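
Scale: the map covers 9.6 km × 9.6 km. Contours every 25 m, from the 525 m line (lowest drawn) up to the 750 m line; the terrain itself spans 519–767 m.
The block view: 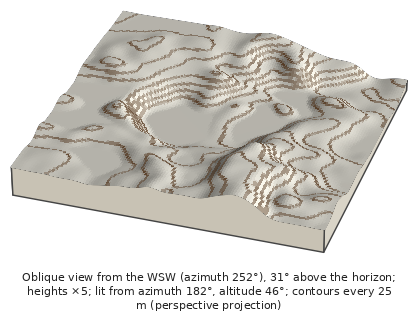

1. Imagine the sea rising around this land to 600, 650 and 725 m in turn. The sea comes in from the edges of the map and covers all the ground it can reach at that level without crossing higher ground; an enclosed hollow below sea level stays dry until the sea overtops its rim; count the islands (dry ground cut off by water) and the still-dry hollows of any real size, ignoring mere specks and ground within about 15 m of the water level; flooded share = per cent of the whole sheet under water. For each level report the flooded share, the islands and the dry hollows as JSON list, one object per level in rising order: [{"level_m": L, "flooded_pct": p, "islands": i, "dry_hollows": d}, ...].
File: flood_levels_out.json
[{"level_m": 600, "flooded_pct": 29, "islands": 0, "dry_hollows": 0}, {"level_m": 650, "flooded_pct": 42, "islands": 0, "dry_hollows": 0}, {"level_m": 725, "flooded_pct": 88, "islands": 0, "dry_hollows": 0}]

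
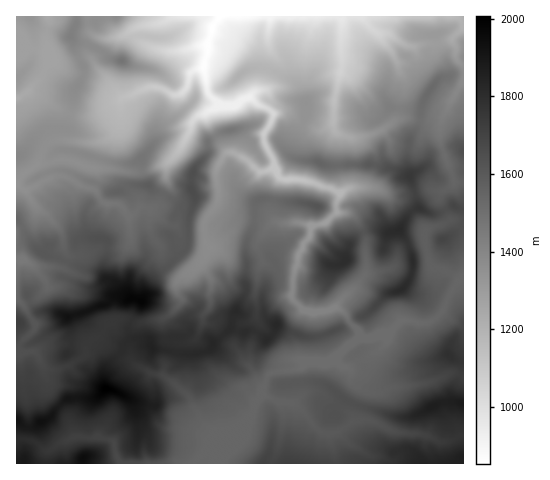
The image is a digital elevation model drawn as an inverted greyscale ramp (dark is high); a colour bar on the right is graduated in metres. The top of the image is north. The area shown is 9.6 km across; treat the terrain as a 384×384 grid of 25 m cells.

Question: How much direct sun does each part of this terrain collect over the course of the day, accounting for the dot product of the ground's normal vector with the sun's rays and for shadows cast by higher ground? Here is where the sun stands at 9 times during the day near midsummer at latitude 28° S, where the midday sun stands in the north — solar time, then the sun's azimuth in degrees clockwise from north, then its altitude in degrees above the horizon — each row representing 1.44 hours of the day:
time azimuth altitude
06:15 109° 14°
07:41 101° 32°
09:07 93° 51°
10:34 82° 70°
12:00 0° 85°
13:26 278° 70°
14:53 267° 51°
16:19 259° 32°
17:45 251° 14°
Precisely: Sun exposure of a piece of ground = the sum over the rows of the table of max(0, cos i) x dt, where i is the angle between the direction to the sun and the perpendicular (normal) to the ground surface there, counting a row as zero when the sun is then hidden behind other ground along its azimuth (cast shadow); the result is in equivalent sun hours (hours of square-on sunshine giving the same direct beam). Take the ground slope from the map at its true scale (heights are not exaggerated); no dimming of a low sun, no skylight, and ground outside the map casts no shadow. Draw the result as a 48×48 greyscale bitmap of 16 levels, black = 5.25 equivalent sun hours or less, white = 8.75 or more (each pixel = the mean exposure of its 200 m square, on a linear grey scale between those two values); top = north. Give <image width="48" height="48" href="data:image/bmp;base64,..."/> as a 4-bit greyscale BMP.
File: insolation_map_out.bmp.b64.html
<image width="48" height="48" href="data:image/bmp;base64,Qk32BAAAAAAAAHYAAAAoAAAAMAAAADAAAAABAAQAAAAAAIAEAAATCwAAEwsAABAAAAAAAAAAAAAAABEREQAiIiIAMzMzAERERABVVVUAZmZmAHd3dwCIiIgAmZmZAKqqqgC7u7sAzMzMAN3d3QDu7u4A////AN3Mu77cvMzM3v7u7cve3d3d3u3d7u7d3szcu3WKq+zszu7u7ty+3d3d3N7t3tzLvN3u3bmbvO7szd7u7t3N3d3d3e3cmIq97e7t7v/u7u7bzd7u7u3d3e3u7d27zd7u/9vdzv7v7u/Mzd7//+7d3e7v/u7tzd7v/3h5ze7e7e7rvd////7d3u7u7v7cqb7v/7y5re7szO7bvd7/7+7d7u7u7tupqpq97u7MmLzezLvLzM7u/u7u//7u673N3LmJuu7d3My7mru6zO/u7v7t7v/tvO7u7ty6rO7u3Ly7zMzM3v/u7t7suqurze7u7u7u3t3e7du8zd7t7u7u7t7e7u3d7u7u3e7v7tzd3u3c3v7t7u7u7u7M7u7u7u7u3czd7e7t3e7u7u7t7d3u3u7Izu7u7t3u3dy73tvf3u/u7e7d7u3d7u7dvt3e7e7u3ty6veu8ze/+7tyqveys3t3eynZour3u7cu7msm7zdze7u3Mq9y+3u3bd2d3Z53e7u7szHmphoq6urqbp52avczIaZqpi5vM7u7u3byVRVZ87t7Jl4t5mcvKl2uprMqsmt7u7c27rN3L3bqWRVeJusvMtZ7arN2qrM3u7sy93bid27h3iIaKurq8w4vumc26irzd7szNy9yXZoirmsqYmby91GnOyJ3cubrN79zN3dypZVvMyZuomc3e01m97IvMyrm87uve7u7t26zd7pq7yrzu1CaK3Jidu6ms/t3e3e/+3d3e7sms283e6hN5rJme3Zqd7sy7vN7czd3e7si73L7t3FFDl5q97Zur3ty7zN3c3d7d3sis3b7tyFUBWJzLvKzNzszN3c3c3e7t3te83d7v7KdBJKvKirq97rve7c3Mzu7u3umMzd7//t2zCrt1icua3b3e7dus3v//3e2KvcvLmGMBAVVGrMrLm97d3czLzv7pfNuJvLZSAAACVnm7rNze3O3u3ey6mHdzSd14vcYkMzQ2qaqYrd3u3v7N3LzczO5iI4t4rJZYV3ed26rMy7zczv7u7u/tus6EUheYd3aQbMy5mHm7ipm7zu7u7tuYiIvWVkSYmY0AvLl2ZmWavMu7zd7u7czLq6nMZFa8zOsG3dupibuJzd27vN3u/+3czMrMpTMZzecCzdzKvdy6q83cy93e7tzN3dvN1lEAAFogjO7bve7tyr7u3e3d3u3e7dy8u0RiAAAAXO7ard7u/t7u3t7u7u3e7d3LhaZrqnRpze7ZnMze3c7u3d3u7u3e7tunVEhEmZuJq7zaipvN3Mvu7O7u3e3N/+26p0Uny5m7zcuqiKu93MrO7O7u3N7d3Mu9yVR4e93u7d3bm8q9zNyM697u7t3Lqsypm6irlr7t3d3dvdzNrNy5qe7u7e3tqGVnmrmr2ovM7d3dvd3Knd3cqu7u3O/ZZHrMzLq63LvM3d3dvd2oqbztq+7uzeypqc3M3czL3cy73dzdzN2rrN7+uu/tu+3tu7qZrMzb3cu5u8zNzNzdy8u8zO7c293u2b3tuIzcu6mJeJqpzLy6qFVnew=="/>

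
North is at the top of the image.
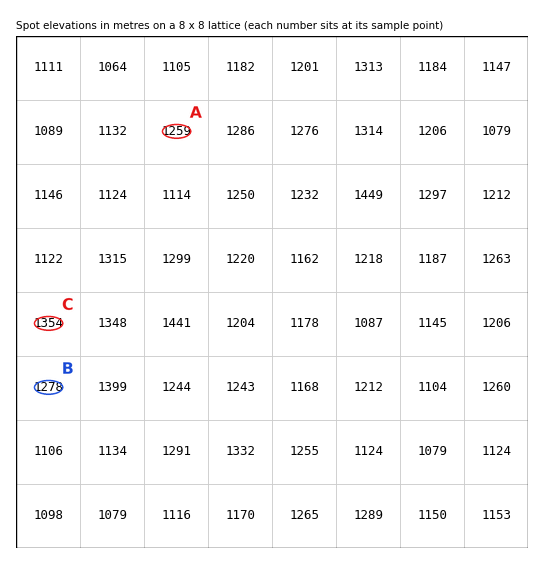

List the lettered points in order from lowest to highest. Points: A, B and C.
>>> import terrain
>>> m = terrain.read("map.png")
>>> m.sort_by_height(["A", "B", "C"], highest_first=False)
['A', 'B', 'C']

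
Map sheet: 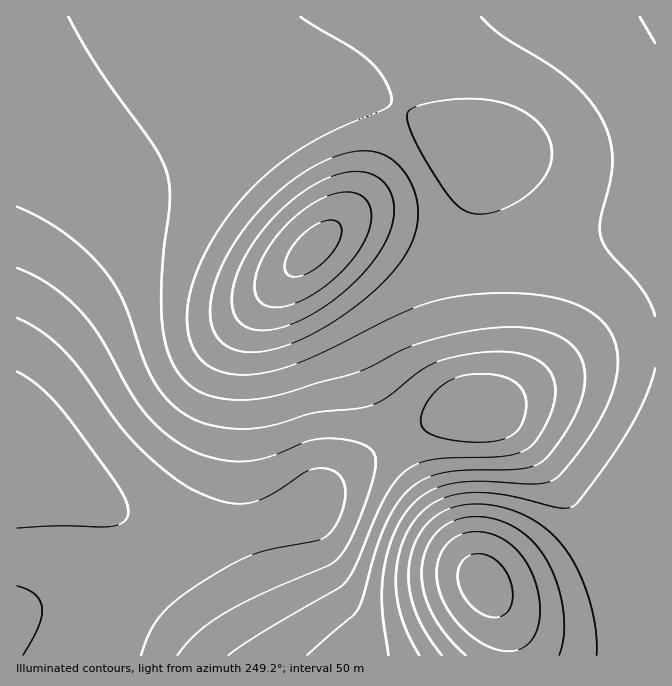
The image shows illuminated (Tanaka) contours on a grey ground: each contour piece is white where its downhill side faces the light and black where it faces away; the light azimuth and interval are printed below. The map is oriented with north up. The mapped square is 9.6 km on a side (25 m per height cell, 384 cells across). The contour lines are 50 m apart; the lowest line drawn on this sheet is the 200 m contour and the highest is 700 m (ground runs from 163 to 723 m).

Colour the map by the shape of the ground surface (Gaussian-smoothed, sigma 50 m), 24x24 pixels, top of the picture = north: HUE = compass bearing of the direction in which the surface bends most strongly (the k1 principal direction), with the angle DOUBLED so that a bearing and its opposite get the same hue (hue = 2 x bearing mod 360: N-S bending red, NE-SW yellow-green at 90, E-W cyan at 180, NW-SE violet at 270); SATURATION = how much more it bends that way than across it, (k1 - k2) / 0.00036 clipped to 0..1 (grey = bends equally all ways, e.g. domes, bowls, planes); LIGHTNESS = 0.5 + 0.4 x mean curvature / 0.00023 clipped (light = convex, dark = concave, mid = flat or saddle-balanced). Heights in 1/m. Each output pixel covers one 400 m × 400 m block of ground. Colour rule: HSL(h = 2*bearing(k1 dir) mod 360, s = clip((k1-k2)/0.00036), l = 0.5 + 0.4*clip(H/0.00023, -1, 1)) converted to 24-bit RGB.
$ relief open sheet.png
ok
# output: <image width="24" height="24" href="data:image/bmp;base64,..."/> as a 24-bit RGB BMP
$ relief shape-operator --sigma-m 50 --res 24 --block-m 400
<image width="24" height="24" href="data:image/bmp;base64,Qk32BgAAAAAAADYAAAAoAAAAGAAAABgAAAABABgAAAAAAMAGAAATCwAAEwsAAAAAAAAAAAAAs2fCXUy1OmymL5qjNKiLVKt6eJ18iZKLi4GXinifjXWkknWmmHKmow2Upgd9vTduwKZ8ttyWnuiYgt2gWsXAMVSkMyyKfn6CvnG/j2W4UF6yRoisQKmiSqWEY513d5F9fIqOd3mXfHSjiHOspCvCpgCq1xjFwX+jytSzyOzBs+y6jda4Uom8LiSaSC+LfIWKsHasoXOxdWirW3amWpCcUpOAWo5kZ49fZY5kaI99aYuYZGOleACnpwDWw1nbz7zS4Ozf2fLaxejPkLzFTj62SBWOYUSMb5mFmnmRoHidj3OdcmqVam2EanxlZn9VcI5LZJVFS5RFSZNfMTWBQwWFbR3SoYzU3OLo3+zi3u3gzNvam3zCfSC3ZAqLk2V6gqZdiXZ0knF1kmt5iWJ2gFpmhmBShH1LhpU/dJ41UZotL48pFiI+Fx5cNmeujcnS1u3k3u3h5uni17LU1ELepwC9lhWknniBsINqg3Zni2xgjVhWiEtShEVKjldGmH1HnqBEk6s5b6UsPYIjDx4kEktHFqtzQO2Gle6mxubB1cC73m+69QDSrgCkvEmqpniSsHaNfmxehl5VikpMiUNNikVKlWFNqItSpaBWsrJOoLBCXHk4GTU1DF81AKYvAOkiIP8det5PuI1h0RxzuACD1AOhunKXrnaSpniReWBcgVRYiE1djUtjklNhnW9erJlkoqBnqZ9orZpjh2FRNVhjG4tEALYYAL4BGbkAQaAHbWIiZRAjgQNDuFJpuW19s3KFqHaHdl9lfVprhVd3kFiCm2GBo3FusZlupaFqo6FrpJFxml+OUGOMR6lsF9UZHMgAJo0AJkkEKSkKKBILcmgrnJBOq3ternJqqnJ0dWNzeWJ6eWGDgGKQnGqerHaKvIh2sZVqpahglZ9mk5BrWnqbdqWQebdldbk3XYAfMDUPJSMOHD4RLHgdWYwyjJtJpZRapYRqbmZ3a2Z8ZGWEY2SPeWmdsHeryH6RyXVyu5likatTZpdZTJaBbZ6Dop9+q3RajD84WywuMmNGIno9H34sK4gnUZM4eZtMmZ5dZ2h8aHCAZXiHXnyRXXSdf2ysyn+74n6s3nt9wqllZqhJP5hXR5Nhjolor1J4vkmtfF6yVXOkRpeWOJJuNJFTOZRDUJhGb5lWaG+CaXmGZoWMXY+VUY+eUXysi26+5n7b96HI7Jidv7dyP6VQNJpvTZaaaWWtkm7Ak27Fe2i/X2y0VIuqTqGaS5t6T5lmWJdbanWHa4GLaY6QYJeST6CbP5+pQXq3lGPR9qbm/8zj8bfDobWBNKd7J56KQZGjYGqvhm68jHDCfm2/aWu2ZH+sYJSkYJyUY5d+bHmMbYWPbZOTZ5mPVqGPPaeXK5OhNnm1rX/U/M/t/8zk8sfcfJ64Ka+tI5+lP4mpX2yvf262iHG6gnC4dW+wb3enb4WdcJCVbnyRb4iScZWVb5mPY5+LTKCJLpOLH5qVPKO0yZrR/M/n/8zn8L/qYn/KIJO9JYyyQ3qyYmavgm6xjHGxinKsg3Ske3abeH2Tcn+Tc4mUdJWWdJiQcJqJYo+CQo98IpByGZlzRLKJ0KSr+9Dg/c7r2qPrR2PZHXTLLm66TVyxfGSplWynm3Cjl3Scj3iVh3uOdoCVdoqVeJSWeZWPeYmDcYZ9XIt3Oo9pHI9WFppKPLlA1baO9r7I87LarXTYMkPEMEyfSUeMhVmMlV57mGRzlGt0j3N4inl7eYGVeoiTfIuNfoSBfYJ9eYN6b4Z0WIppNo1TG4w3FZgZb74m4LZO7Xhd10FVhDlZTjA/SjsyZ1Q6gmtFj3lTkIBgjYJrioNzf3+Ef4CBgIB/gIF+gYJ9gIJ7fYN3cYVtWIdZOog+LIcjSpAZqbIX3ngJ2SwElRgWWSwnT04xU2k4ZoNEd49TgJBgg45qg4pxgH9/gH9/gX9/gYB+goB9g4B8g4F6hIN3fINvbINgWoJKWoM4fowyp3YwxDkuxDhqpFCbXV6NWJCQW5R6YpRvapFsco5weIp0gH9/gX9/gX9/gX5+gn59g359hHx7hHt6hHp4gnx1e39vcH5kcoBdh4JgmWdmqWyUom+vfG2qaXqkao+dbpaUcpGHdo2AeIl+gX+AgX+AgX9/gX5/gn5/g31/hH1/hXx/hnuAhnqChHqDfHqAdn99dYB3gYN6jH2Ik3uYiHicd3WbdH+XdYiSd4yOeYqIe4iEgX+AgX+AgX+AgX6Agn6Agn6Bg32BhH2DhXyEhnyHhXuIgXuHenuGeYCFeoSEfoOEhICHhX6MgHuOenyOeoGMeoWKe4aIfIaG"/>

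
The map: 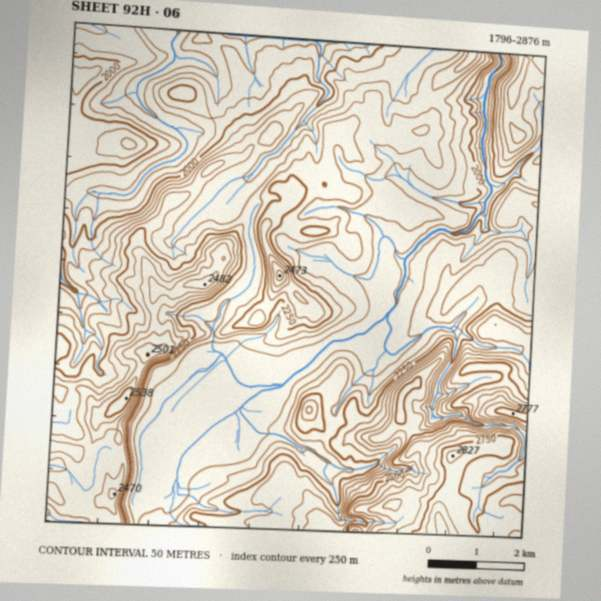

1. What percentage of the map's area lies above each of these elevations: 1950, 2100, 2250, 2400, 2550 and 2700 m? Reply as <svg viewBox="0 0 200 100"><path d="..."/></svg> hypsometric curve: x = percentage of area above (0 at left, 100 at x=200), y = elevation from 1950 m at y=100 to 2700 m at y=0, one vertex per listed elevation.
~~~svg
<svg viewBox="0 0 200 100"><path d="M181 100l-54-20-69-20-31-20-13-20-5-20"/></svg>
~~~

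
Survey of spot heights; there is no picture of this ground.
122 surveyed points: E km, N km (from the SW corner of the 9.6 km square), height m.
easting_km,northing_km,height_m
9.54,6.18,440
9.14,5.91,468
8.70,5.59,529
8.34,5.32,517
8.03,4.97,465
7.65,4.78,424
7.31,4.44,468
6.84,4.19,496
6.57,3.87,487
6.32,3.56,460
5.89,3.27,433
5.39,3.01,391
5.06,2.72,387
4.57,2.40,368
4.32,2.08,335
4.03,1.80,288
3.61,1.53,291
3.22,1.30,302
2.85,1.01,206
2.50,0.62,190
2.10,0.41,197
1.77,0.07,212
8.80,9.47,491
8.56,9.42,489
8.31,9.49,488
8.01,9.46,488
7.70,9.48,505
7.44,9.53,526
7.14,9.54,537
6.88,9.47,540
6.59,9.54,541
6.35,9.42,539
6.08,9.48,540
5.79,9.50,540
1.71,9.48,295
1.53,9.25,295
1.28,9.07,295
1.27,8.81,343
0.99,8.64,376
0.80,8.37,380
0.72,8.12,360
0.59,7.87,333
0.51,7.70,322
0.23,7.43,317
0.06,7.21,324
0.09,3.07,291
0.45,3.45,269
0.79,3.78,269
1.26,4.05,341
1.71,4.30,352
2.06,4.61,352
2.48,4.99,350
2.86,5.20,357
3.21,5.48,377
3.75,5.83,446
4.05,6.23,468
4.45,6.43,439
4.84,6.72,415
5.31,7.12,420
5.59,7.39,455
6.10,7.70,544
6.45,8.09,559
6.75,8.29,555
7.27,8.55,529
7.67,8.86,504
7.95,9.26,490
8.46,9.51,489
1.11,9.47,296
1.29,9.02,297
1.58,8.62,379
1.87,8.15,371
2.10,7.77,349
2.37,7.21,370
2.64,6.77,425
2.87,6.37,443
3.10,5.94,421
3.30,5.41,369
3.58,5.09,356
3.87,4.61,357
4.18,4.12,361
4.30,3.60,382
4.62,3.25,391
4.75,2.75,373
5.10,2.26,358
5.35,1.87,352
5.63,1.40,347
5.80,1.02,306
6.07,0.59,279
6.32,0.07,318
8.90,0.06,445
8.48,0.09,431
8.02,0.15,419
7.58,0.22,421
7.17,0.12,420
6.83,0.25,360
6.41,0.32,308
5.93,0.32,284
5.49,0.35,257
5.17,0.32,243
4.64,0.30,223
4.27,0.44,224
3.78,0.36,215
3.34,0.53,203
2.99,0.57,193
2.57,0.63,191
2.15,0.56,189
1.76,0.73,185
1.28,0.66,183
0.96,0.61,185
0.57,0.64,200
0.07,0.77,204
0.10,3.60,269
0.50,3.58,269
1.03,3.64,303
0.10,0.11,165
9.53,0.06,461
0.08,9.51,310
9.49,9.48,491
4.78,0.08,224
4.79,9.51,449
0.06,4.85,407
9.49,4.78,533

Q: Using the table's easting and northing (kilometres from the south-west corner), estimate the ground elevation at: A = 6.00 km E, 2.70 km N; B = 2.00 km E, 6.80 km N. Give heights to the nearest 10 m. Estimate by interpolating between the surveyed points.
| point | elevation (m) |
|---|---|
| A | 430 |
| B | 380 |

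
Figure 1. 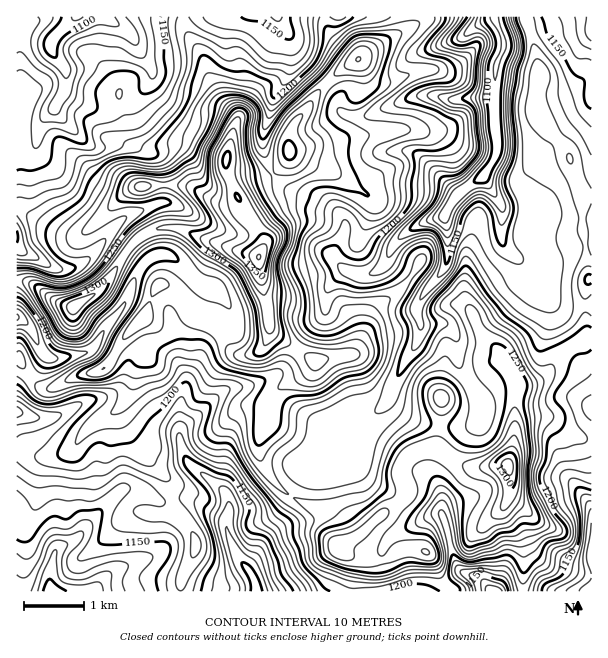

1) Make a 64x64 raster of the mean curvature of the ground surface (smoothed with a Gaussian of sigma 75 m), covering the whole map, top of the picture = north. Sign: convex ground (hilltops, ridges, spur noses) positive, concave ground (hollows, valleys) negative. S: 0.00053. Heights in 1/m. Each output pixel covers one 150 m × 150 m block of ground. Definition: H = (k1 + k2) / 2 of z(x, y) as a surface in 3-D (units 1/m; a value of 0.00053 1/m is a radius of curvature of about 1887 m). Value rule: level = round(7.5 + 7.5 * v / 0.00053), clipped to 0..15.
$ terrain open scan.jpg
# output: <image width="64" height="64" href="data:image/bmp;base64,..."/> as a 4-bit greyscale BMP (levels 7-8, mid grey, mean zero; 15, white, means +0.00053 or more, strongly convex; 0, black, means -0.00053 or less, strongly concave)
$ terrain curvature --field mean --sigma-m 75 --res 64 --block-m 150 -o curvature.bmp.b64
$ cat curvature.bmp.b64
<image width="64" height="64" href="data:image/bmp;base64,Qk12CAAAAAAAAHYAAAAoAAAAQAAAAEAAAAABAAQAAAAAAAAIAAATCwAAEwsAABAAAAAAAAAAAAAAABEREQAiIiIAMzMzAERERABVVVUAZmZmAHd3dwCIiIgAmZmZAKqqqgC7u7sAzMzMAN3d3QDu7u4A////AJpzRUQ0iYiIi7l3isk0d2VohVQyIiRWe//TAEzXITNFmnNqqWRomYiKuWZ5lSWZdmdkVnmYVERpdCAmS+dYmZmaglvKhkVnh3m7h4hSNpiImWebzd2mZ7oAEmdJ2ZuZl5qjO8uYZVVWVqy5liNGd3iszeypm7q//AS4d0i6qFZymqQWmqmIdlVEjNuTF2R4d3ruuHZoq8/3C/mHR4mDSICalSNGqpmHdkRs7GAqg2mXae2ph2aKvdIN/LdYiGWuoKqXaFN6mYiIZozaMGymaIiay6u5ZmZ6oAv9x4l4m/+gqZeKhFiZmZmJvKcQjbqGVndlV7uXdUZwK7u6p2zt3aCJl3mGVomZmYm5djFYeIdnh3ZVi9uIZCBamK3Hj9dpkXiXeId1aJmHeIdpgTZFiau6mYdoy5qXIGmGjOqslEhyeIdneJdVd3Z3d6txR0asypiIiGV4irpSaHVH3adVZzN4h2d3iWRVVomapyFXetyXZmZ3ZVeaqWSJdTTPsyZ1N3iHd4h5hUVoq6hCM1ed2WZmZmZVarmHZomHRd+iBFRpiJiImHmWaJqpYhSFWM2WZnd3dmVryGZniaqb/5IkVYmZmZqpeJd6qachWZVa23Vnd3d3ZWrKdniaqr7/pmVoiJmImrhnl4mZtxWqhFvaZWZ3d3d2aLy6qph2ad+4ZHiJmIeJuWaIiIqkGLqVWtqHd3d3h3Znmqu6hlQ1rbc0eJqpiIirhniHiYIou6dZu6mXd3eHd3d3d4hlVTSutTV4mZdmZ5u5iId4czV6uWerqodmd4d3d3ZWd2ZmVK62V5iHQyIjaKuph3iFVUarh4qpdVZnd3ZnZmaJdmZVnaZ5qHYUZkIjaJqXeJZoZHqomqhURVZnd2VmeLynZmWMlVeHZUndpiASWJhnhkiVR5iKqGZ3ZVZ4ZFeK78dWZoumVVZma+/8dDM1iXeGNplTRFiZmaqGRWdjR5vdplZ2isp2ZneKmt/+23V5iKg0iYQzNGeKzKdVeGQ2q6l1Z3eL2omHiLt1au//1nmbt0R5mHdlM1i8qHipdSSamGV5iJylaYd4+0EBNo74aauVV2ebzMpjWLy7vNyXMmiJZYqYrHNZl3j5ESAABetXiXV4ZZzM/5Z6zMzN3KhSNpp1iYnLY2moefYEiHUAr4Vnh3hliWWduJqYiJq6mIUlq3R5q8plaJqq8wa97DBf6FeIiHiXQ2zrl1RWirqHqSOaZIqqqYdmeaxwBr/8UAf+qHeImpdDbvlkM0Voq5eZImZGq5eId2VWmwBIv/tiAI/oZnmqhkNv9kVTNXeJh3UVhljMl2ZWZlWKBIvv/ZcwGthWiph2Q3/maXQ4mZmIcwftq9yXVVZmZok3z////oEGuWeZdmU0nriahEmpmqu3Aa7LynZVZ3dmmmz/qJ3/5AS7mZdVVDbOqZl1SJd4m91QKcy4VFZ3d2esz/kgJa/5Aq26dVVDN9+4ZndmZDNXrbICv8dVZ4h3Zq/NcAAAOv8xaqhVZTI3/5M1eYUzMyR76xBetleId4dmnlMANTAE75E2dURlR4r/gBV3VFeXMnrvsA22aHZnh3Z6ACaqlhB/9RIzNHi+7f+0NVQ0i7pRbO/gHrd2VXiHdnkXmqqpYSv+YiJIzuyXn/x0M0WLumAp3+AtqIRImId3ijq6mruUBN/7mb3bhkR8/6VGhlmpgwB90Bupg1qYd3iaWqmZq7gxS///6mRFeKu7qImnRpmoMANgG7qTS6h3eJqqmIiJq4MSWrpiE3mrymV3iYU1isymIAAt7LQqqHdnmbmIh3eKtzECQgBJuqzIVWZnUzabzMuoQAn/wgiod2eap3iHZnirl0EBN7ya3ZVGZ3dUeau7qr20Ar+AOqh3Z6qXeHVndovv+oi9t1rrZFVmZmeamZmYircAODKsmHdoqod3ZWiGeu//3NxjfLdVZmZniqmImHd4dVIAB+yXd2ioh3dlaZirzJh4ujbep3VomIiqmHiqmYY1uzAG3Zd3eZaHdmZ6mLumISWHKP+5dFrKh4iHd4q7c0jeowB8qHaLpoZneKlUVUMiNENL/9gxbNuXd3dlRWZEia37IDu4dpyWpleahDVVVoiHQ1nv5xB92qmHiHZVRFmpm+0wG8l3moa3WLlDi6mIiKp0Na/4EG7IeYiZmaqqq6qryRAryYiIh7dYlTeqh2ZmiZYif/ogPdlVd4iJqru6qrzHAEzJmYd3uFVViodmZmZnmFJd/5AK/pVVVVV4mqqrzugAXcmZh3epYyeodnd2d2Z5llv/1Abf+UNXYzRomqh86QBeyph3dqqVJXd4iYZ3ZWeKm9yEAoz8U3u3QyJEMAFlAG3Kl3h1qqpSaZmZhlZnh2iYdmYgSe+UWKupYxACRXUAbLqXd4apnJNqmZqoVFaJh4dVipQVruhVeJq6h4ve6RBau6mHiambgliImapkVWmphmeImDNZ3qipdovd3c3XAErMyoZ6qYdCWIiImFV2WLp2eYVnQzSd7tyFRqzuzNcAOs3JdmqpYze7mHh1V4ZpunaadVZUNGnf7KdUVnms+iAEvbd2aahSStuoiXRXd4u5d6lmZ1RFZp79uXZTESXfogG+lmd4qWM3qpmIVGd4q5hniGeHVEeFfNy7qZhRAF/CA911aHaql0RXmGRGeIm5dmZ3iXVVarZodnm7u7lhBlAI+2eIhpq7lkR3VXiIiqdVZmaJdoiLtSMyNGis/ttzAF/7eIiY"/>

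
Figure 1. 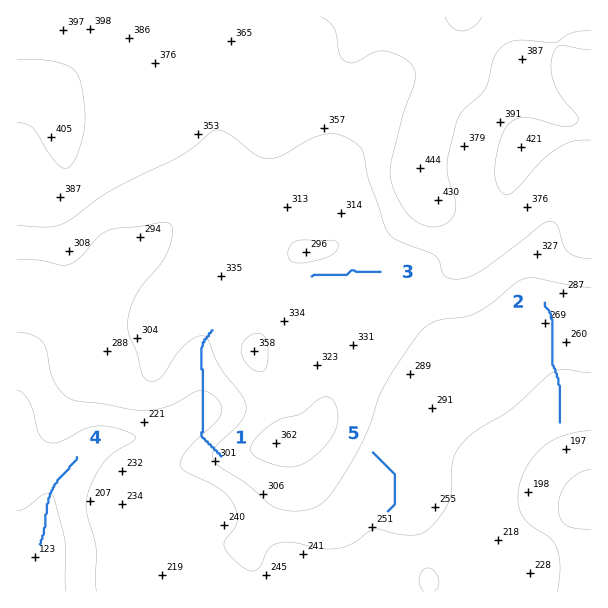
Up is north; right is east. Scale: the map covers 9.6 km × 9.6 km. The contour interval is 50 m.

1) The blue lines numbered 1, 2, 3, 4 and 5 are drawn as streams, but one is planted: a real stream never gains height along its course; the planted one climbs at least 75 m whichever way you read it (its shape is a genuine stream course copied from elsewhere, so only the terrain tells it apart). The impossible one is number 1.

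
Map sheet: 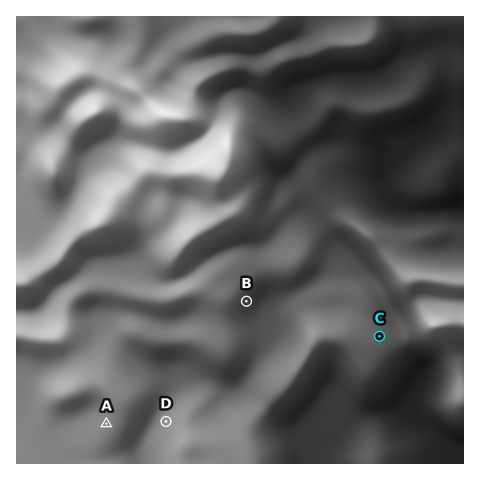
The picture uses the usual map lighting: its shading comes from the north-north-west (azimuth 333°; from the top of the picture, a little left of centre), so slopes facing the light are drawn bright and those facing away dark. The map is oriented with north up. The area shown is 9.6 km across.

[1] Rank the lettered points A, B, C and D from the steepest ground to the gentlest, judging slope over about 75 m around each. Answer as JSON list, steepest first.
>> ["B", "D", "C", "A"]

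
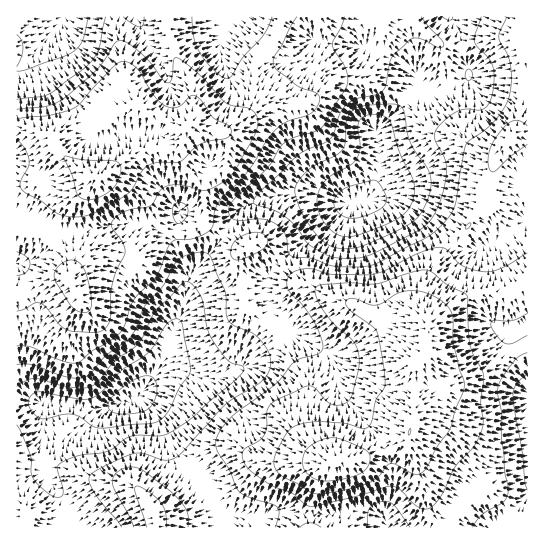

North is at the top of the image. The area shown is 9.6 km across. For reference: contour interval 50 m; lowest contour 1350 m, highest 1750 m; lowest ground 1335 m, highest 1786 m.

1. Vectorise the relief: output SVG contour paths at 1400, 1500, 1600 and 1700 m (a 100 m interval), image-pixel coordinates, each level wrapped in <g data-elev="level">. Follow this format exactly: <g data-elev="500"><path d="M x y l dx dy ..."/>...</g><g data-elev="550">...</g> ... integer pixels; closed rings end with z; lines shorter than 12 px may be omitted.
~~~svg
<g data-elev="1400"><path d="M121 414l-8-2-4-4-1-5 4-6 13-11 12-8 9-2 7 2 3 5 1 8-3 10-4 6-11 6z"/><path d="M346 237l-12-4-12-14-5-13 1-13 4-8 6-7 22-13 7-7 3-9-2-22 2-8 9-4 13 0 5 3 4 5 9 30 13 26 2 10-2 10-6 12-11 8-35 15z"/></g><g data-elev="1500"><path d="M17 386l10-6 7-2 41 10 11 0 8-3 6-6 15-18 23-17 17-33 26-26 5-4 7 4 8 12 6 32 7 14 15 18 13 5 2 3-2 4-5 5-44 39-24 16-10 3-28 0-6 3-11 9-7 3-29 5-18 7-2 3-1 4 6 21-1 4-3 2-5 0-7-4-14-15-2-5-1-18-8-21-5-9"/><path d="M481 17l-7 24 3 5 11 12 4 7 2 12-2 17-3 9-4 5-6 2-13-1-8 2-14 10-9 10 0 8 10 19 2 12-4 24-10 23-7 8-7 5-50 25-19 3-21-2-21-13-11-16-11-10-13-7-18-5-2-3 1-3 6-8 38-36 32-16 4-6 6-19 7-10 8-5 20-4 7-4 4-6 5-27 18-17 4-3 5 0 20 9 5-1-1-5-21-24"/></g><g data-elev="1600"><path d="M188 527l-1-14-9-15-34-27-7-3-7-1-7 2-6 4-3 4-2 5 3 8 15 27 4 10"/><path d="M368 527l0-13 1-5 7-6 9-2 5 1 5 4 15 21"/><path d="M473 527l8-12 21-12 5-8 1-8-3-16-4-33 1-24-4-25 4-11 12-17 5-5 8-3"/><path d="M17 346l13 1 27 12 12 4 6 0 6-2 10-10 25-14 8-10 10-28 18-17 6-8 12-30 7-4 18-2 15-8 3-5 2-15 4-8 28-29 24-39 14-11 22-8 8-5 5-9-2-7-21-9-20-15-4-7 2-8 22-38"/><path d="M527 335l-13 8-8 1-8-7-7-12 2-4 20-1 14-7"/><path d="M234 259l8 0 20-9 5-7-1-6-4-4-7-1-8 2-8 4-5 4-3 7 0 6z"/><path d="M527 253l-22 14-16 5-12-1-14-5-6-4-10-12-8-3-20 6-33 17-12 4-40 1-27-6-10 2-7 4-3 6 1 8 15 17 11 16 8 19 0 9-4 4-23 7-20 24-41 30-13 15-5 13 1 8 12 18 10 22 8 6 24 7 6 3 2 7-4 13"/><path d="M465 229l4-1 2-5-4 1z"/><path d="M178 224l-4-5-1-10 2-5 6-2 6 4 1 7-5 8z"/><path d="M527 126l-6-5-7 0-7 3-6 7-8 11-4 9-1 11 2 8 3 2 2-1 15-14 17-13"/><path d="M106 17l-8 33-4 8-7 8-38 28-8 3-24 2"/><path d="M144 17l-1 7-2 3-7-2-11-8"/><path d="M272 17l-9 18-20 22-12 19-4 2-5-1-7-6-15-18-6-15-2-21"/></g><g data-elev="1700"><path d="M312 493l6 1 9-1 38-8 12-7 13-14 5 0 20 10 6-1 6-6 10-20 13-18 5-19 9-24-11-43-1-28-3-8-8-7-15-7-13-2-14 2-16 10-6 2-7 0-16-6-5 0-3 2 0 4 4 5 22 16 5 7 6 32 2 21-9 13-4 22-5 7-6 0-18-5-29-1-19 4-9 8-11 23-1 6 1 6 8 8 15 7z"/><path d="M84 313l5-2 2-6 0-12-4-18-4-7-4-5-5-3-7 1-5 2-6 6-2 5 1 5 16 27 7 5z"/><path d="M17 140l8 9 4 12-1 6-8 15 0 4 2 4 19 11 16 12 9 3 11 1 18-4 31-18 6-6 10-18 7-6 9-3 21 0 20-17 10-4 17-3 4-3 1-4-2-5-16-9-11-16-7-5-5 0-8 9-5 2-7 1-7-3-10-11-15-24-7-6-6-3-6 1-5 4-33 37-7 5-23 7-34 4"/></g>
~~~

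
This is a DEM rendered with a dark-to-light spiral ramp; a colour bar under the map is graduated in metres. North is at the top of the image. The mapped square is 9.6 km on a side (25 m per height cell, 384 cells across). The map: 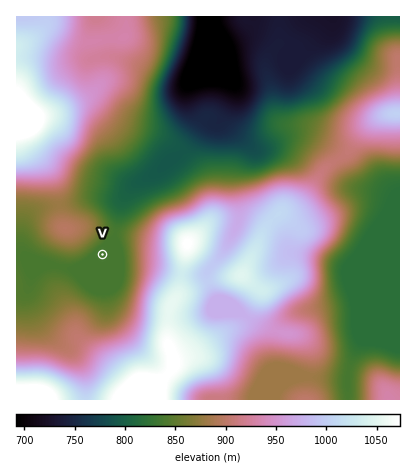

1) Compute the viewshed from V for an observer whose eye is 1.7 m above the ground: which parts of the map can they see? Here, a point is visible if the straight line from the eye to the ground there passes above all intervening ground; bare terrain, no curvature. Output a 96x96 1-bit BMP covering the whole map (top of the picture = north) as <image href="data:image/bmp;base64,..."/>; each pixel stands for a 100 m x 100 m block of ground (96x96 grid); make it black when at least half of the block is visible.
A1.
<image width="96" height="96" href="data:image/bmp;base64,Qk2+BAAAAAAAAD4AAAAoAAAAYAAAAGAAAAABAAEAAAAAAIAEAAATCwAAEwsAAAIAAAAAAAAA////AAAAAAAAP4AAAAAAAAAAAAAB//8AAAAAAAAAAAD////AAAAAAAAAAAD////wAAAAAAAAAAD////8AAAAAAAAAAD/////wAAAAAAAAAD/////4AAAAAAAAAD/////4AAAAAAAAAD/////4AAAAAAAAAD/4H//wAAAAAAAAAD/gD//wAAAAAAAAAD/AD//wAAAAAAAAAD8AD//wAAAAAAAAADwAD//4AAAAAAAAADAAH//4AAAAAAAAACAAH//8AAAAAAAAAAAAH//8AAAAAAAAAAAAP//8AAAAAAAAAAAAf//8AAAAAAAAAAAA///8AAAAAAAAAAAB///8AAAAAAAAAAAB///8AAAAAAAAAAAD///8AAAAAAAAAAAD///8AAAAAAAAAAAD///+AAAAAAAAAAAD///+AAAAAAAAAAAH////AAAAAAAAAAAH////gAAAAAAAAAAP////gAAAAAAAACAf////gAAAAAAAADA/////wAAAAAAAAAA/////wAAAAAAAAAAf////wAAAAAAAAAAA////wAAAAAAAAAAAf///4AAAAAAAAAAAf///4AAAAAAAAAAAf///4AAAAAAAAAAA////4AAAAAAAAAAA////4AAAAAAAAAAAf///4AAAAAAAAAAAf///4AAAAAAAAAAAH///wAAAAAAAAAAABw//wAAAAAAAAAAAAAH/gAAAAAAAAAAAAAA/AAAAAAAAAAAAAAAIAAAAAAAAAAAAAAAAAAAAAAAAAAAAAAAAAAAAAAAAAAAAAAAAAAAAAAAAAAAAAAAAAAAAAAAAAAAAAAAAAAAAAAAAAAAAAAAAAAAAAAAAAAAAAAAAAAAAAAAAAAAAAAAAAAAAAAAAAAAAAAAAAAAAAAAAAAAAAAAAAAAAAAAAAAAAAAAAAAAAAAAAAAAAAAAAAAAAAAAAAAAAAAAAAAAAAAAAAAAAAAAAAAAAAAAAAAAAAAAAAAAAAAAAAAAAAAAAAAAAAAAAAAAAAAAAAAAAAAAAAB4AAAAAAAAAAAAAAD/AAAAAAAAAAAAAAD//AAAAAAAAAAAAAD//gAAAAAAAAAAAAD//gAAAAAAAAAAAAD//gAAAAAAAAAAAAAH/wAAAAAAAAAAAAAABwAAAAAAAAAAAAAAAAAAAAAAAAAAAAAAAAAAAAAAAAAAAAAAAAAOAAAAAAAAAAAAAAf+AAAAAAAAAAAAAAf/AAAAAAAAAAAAAAP/AAAAAAAAAAAAAAH/AAAAAAAAAAAAAAD/AAAAAAAAAAAAAAABgAAAAAAAAAAAAAABgAAAAAAAAAAAAAABwAAAAAAAAAAAAAABwAAAAAAAAAAAAAAA4AAAAAAAAAAAAAAA4AAAAAAAAAAAAAAA8AAAAAAAAAAAAAAAwAAAAAAAAAAAAAAAgAAAAAAAAAAAAAAAAAAAAAAAAAAAAAAAAAAAAAAAAAAAAAAAAAAAAAAAAAAAAAAAAAAAAAAAAAAAAAAAAAAAAAAAAAAAAAAAAAAAAAAAAAAAAAAAAAAAAAAAAAAAAAAAAAAAAAAAAAA="/>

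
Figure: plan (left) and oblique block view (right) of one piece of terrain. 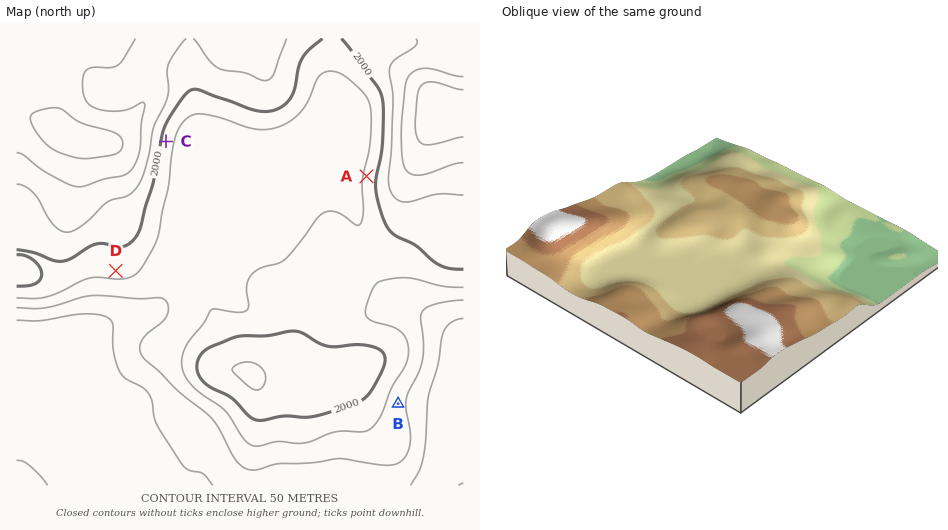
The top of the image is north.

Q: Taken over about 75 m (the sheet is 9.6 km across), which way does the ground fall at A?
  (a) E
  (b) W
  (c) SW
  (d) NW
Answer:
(b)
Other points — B E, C E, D S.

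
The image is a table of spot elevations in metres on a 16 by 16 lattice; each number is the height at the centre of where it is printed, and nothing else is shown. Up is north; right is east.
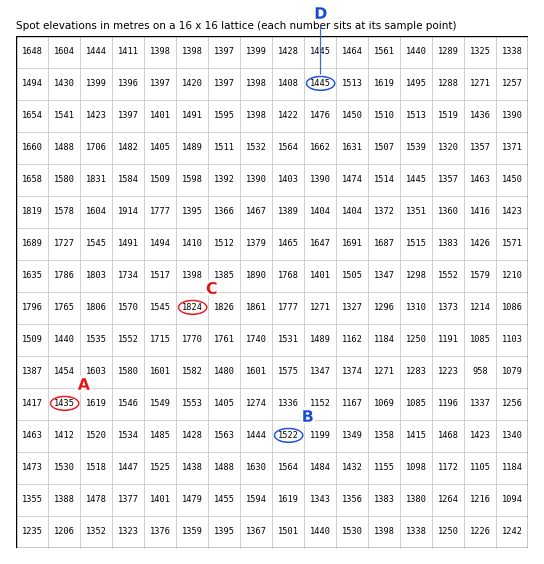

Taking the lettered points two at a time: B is lower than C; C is higher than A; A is lower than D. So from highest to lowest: C B D A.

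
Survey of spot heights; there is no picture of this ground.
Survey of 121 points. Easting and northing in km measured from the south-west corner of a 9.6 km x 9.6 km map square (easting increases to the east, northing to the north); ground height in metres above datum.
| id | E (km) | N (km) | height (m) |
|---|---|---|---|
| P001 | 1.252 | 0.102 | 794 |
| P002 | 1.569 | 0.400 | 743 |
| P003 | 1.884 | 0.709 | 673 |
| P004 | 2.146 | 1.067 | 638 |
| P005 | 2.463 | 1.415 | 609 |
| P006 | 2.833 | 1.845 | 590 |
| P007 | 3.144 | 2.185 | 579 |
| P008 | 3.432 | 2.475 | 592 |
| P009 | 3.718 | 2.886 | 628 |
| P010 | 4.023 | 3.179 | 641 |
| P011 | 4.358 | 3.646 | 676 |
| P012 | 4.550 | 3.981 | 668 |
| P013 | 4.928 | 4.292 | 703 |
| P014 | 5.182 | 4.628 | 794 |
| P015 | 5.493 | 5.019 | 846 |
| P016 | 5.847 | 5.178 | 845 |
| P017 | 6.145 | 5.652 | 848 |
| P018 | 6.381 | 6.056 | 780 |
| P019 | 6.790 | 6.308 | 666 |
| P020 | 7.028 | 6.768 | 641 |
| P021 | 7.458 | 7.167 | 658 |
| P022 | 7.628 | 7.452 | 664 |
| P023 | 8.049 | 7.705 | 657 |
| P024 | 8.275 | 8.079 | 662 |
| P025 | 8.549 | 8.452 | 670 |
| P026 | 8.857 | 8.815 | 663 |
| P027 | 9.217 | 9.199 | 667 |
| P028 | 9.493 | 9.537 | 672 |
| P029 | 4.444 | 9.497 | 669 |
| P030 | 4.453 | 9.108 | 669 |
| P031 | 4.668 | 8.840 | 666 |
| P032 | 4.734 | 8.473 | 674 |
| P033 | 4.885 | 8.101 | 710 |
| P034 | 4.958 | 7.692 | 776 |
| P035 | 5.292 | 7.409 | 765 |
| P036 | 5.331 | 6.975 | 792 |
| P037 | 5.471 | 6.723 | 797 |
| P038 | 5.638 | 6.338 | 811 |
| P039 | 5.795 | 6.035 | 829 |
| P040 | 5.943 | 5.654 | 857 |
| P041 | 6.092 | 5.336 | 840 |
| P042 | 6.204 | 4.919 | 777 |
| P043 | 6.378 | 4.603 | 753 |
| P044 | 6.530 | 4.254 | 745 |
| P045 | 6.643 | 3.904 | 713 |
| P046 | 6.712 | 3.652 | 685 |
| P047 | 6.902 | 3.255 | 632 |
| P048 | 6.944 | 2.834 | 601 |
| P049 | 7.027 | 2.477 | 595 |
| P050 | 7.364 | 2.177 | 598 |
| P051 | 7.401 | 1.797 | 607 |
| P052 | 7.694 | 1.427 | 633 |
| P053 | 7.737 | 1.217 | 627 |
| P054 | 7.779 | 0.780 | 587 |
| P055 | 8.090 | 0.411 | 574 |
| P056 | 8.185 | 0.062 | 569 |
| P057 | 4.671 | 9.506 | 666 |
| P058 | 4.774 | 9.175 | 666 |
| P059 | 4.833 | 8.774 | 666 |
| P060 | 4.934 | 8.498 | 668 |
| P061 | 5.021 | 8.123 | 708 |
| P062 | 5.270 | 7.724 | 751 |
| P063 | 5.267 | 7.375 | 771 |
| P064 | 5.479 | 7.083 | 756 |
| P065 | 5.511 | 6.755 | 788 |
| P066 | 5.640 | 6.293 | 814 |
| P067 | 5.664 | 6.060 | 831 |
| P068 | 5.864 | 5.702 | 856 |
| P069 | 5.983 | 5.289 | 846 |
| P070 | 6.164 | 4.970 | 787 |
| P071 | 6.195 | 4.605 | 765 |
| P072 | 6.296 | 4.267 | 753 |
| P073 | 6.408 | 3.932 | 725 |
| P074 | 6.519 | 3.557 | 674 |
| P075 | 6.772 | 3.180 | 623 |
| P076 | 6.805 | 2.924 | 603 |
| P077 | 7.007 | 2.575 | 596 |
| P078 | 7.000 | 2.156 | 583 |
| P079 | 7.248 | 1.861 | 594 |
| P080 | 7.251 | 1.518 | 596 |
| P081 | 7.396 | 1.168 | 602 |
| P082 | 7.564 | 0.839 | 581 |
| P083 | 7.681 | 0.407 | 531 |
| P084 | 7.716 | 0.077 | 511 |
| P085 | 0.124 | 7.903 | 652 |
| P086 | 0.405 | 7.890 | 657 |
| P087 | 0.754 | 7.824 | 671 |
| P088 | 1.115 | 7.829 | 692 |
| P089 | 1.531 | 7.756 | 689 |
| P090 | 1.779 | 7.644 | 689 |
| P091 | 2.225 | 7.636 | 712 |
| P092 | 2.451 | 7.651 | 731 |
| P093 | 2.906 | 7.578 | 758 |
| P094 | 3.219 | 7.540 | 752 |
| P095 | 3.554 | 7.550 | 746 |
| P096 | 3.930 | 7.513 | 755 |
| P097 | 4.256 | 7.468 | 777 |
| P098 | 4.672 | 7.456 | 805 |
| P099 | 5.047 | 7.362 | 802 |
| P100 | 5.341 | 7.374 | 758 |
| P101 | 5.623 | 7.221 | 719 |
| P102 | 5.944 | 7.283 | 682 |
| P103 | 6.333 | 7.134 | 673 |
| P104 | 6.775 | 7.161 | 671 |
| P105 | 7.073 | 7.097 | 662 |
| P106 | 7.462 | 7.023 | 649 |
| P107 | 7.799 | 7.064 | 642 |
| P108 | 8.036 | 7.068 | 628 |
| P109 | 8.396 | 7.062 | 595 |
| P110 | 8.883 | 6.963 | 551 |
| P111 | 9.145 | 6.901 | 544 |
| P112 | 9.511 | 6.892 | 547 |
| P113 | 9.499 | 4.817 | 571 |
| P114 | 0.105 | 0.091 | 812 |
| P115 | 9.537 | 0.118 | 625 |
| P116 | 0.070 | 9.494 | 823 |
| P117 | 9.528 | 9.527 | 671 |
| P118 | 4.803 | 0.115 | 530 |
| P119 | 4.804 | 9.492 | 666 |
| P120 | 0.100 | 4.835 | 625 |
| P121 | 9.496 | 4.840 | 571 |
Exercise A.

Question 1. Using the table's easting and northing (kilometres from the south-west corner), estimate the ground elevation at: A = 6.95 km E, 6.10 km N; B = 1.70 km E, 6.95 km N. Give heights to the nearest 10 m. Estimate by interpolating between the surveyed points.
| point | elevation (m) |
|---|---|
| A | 640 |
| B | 690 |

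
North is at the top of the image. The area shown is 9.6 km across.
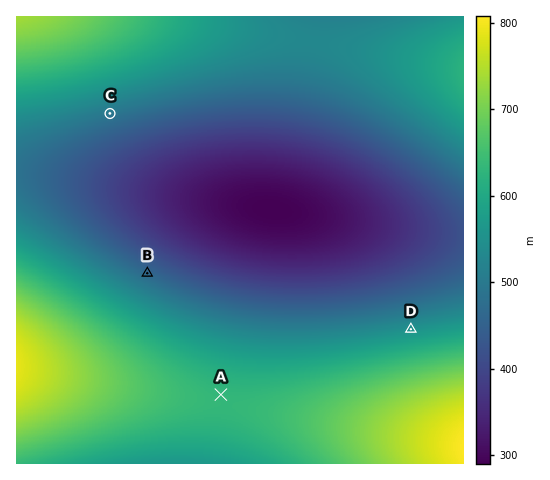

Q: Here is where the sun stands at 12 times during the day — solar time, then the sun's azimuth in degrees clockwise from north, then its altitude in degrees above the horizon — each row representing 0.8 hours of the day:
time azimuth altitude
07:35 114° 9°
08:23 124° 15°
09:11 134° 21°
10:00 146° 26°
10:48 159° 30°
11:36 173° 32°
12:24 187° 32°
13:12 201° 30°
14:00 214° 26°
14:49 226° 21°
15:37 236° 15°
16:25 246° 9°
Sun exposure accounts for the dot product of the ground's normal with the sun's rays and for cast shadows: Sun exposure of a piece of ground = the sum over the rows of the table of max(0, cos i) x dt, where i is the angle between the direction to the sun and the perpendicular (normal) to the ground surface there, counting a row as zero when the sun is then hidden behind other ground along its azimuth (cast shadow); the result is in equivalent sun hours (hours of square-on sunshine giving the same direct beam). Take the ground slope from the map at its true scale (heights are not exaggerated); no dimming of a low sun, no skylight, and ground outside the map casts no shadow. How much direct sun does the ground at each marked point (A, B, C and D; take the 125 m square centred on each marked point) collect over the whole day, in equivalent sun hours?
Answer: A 3.5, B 2.9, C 4.2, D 2.7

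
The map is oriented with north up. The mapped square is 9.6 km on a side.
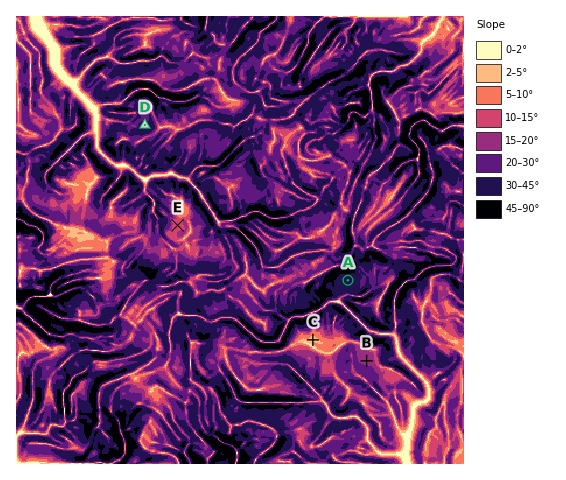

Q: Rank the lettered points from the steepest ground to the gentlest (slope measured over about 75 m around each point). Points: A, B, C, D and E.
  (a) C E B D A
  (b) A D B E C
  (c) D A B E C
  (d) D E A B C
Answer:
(b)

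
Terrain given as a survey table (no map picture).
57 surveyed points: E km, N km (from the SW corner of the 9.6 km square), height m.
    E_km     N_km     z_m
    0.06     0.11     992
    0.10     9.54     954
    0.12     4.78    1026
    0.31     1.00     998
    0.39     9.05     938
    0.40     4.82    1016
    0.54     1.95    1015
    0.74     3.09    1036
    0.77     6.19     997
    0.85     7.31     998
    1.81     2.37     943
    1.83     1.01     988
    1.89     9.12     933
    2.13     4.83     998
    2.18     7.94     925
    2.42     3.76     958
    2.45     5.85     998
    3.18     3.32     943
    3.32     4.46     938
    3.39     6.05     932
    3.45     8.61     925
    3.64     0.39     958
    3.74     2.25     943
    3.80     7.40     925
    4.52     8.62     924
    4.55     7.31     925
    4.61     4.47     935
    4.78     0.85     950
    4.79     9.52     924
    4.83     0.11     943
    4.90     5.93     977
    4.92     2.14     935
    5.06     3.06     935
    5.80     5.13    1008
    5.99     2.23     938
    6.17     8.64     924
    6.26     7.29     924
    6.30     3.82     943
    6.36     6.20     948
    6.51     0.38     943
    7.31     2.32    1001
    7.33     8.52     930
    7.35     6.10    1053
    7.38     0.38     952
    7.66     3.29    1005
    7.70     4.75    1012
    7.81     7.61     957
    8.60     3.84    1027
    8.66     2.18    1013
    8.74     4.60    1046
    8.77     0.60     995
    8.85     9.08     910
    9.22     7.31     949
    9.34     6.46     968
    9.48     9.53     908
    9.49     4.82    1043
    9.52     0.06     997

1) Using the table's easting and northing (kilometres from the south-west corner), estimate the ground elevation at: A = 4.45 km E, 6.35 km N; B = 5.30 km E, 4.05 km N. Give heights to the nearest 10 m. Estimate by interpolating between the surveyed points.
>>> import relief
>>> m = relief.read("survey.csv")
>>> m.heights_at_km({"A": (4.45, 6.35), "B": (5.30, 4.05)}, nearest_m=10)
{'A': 950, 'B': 940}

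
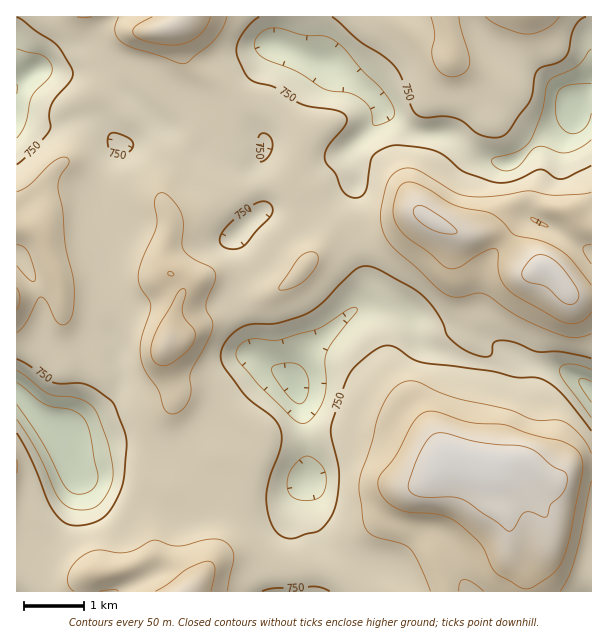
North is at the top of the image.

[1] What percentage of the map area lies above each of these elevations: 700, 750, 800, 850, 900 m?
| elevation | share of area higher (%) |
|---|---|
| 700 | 92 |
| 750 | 76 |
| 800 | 28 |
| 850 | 12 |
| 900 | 3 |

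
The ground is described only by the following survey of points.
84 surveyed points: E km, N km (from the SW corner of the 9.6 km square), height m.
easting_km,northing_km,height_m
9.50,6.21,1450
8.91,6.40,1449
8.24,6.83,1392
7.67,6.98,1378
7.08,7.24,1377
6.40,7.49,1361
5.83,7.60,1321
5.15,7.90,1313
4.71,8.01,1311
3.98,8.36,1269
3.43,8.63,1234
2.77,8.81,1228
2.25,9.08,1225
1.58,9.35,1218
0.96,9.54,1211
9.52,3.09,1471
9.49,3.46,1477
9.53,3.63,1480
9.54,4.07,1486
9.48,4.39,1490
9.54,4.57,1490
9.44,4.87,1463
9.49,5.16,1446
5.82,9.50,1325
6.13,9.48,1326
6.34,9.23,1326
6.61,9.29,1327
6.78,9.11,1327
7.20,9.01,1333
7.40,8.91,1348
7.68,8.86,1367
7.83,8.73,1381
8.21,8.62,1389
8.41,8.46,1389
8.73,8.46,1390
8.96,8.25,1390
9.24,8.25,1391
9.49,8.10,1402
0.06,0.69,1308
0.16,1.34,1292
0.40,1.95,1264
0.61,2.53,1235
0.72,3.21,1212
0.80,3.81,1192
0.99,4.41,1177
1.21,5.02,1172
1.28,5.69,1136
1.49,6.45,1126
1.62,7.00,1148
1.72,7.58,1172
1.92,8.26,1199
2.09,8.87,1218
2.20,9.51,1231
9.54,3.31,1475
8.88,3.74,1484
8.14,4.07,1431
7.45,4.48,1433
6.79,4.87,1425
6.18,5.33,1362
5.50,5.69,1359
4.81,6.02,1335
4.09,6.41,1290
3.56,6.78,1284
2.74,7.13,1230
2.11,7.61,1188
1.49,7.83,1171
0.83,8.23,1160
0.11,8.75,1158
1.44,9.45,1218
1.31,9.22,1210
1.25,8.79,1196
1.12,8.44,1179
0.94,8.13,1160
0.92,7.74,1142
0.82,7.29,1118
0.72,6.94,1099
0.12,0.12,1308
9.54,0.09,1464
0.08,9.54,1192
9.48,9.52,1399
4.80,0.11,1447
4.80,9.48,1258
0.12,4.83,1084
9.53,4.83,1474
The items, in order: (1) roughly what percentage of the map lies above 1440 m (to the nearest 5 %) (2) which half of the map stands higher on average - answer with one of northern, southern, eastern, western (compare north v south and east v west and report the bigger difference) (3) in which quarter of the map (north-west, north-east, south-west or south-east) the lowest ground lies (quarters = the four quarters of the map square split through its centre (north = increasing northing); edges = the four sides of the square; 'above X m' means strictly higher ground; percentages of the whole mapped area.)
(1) Ground above 1440 m makes up about 15 % of the sheet.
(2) The eastern half stands higher on average than the western half.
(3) Look to the north-west quarter for the lowest ground.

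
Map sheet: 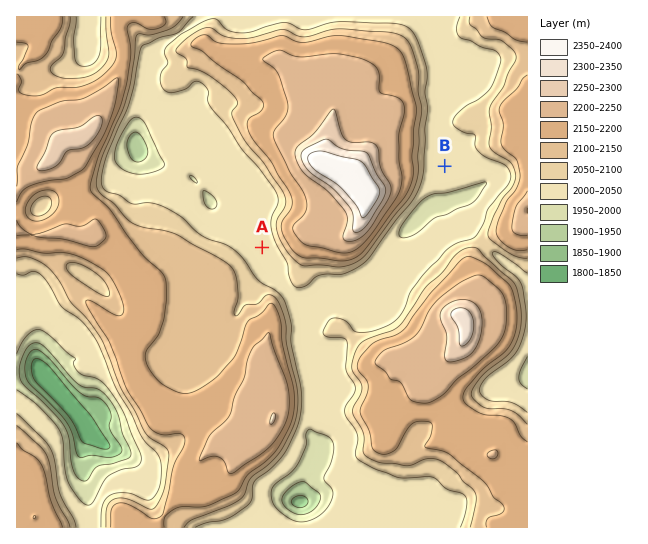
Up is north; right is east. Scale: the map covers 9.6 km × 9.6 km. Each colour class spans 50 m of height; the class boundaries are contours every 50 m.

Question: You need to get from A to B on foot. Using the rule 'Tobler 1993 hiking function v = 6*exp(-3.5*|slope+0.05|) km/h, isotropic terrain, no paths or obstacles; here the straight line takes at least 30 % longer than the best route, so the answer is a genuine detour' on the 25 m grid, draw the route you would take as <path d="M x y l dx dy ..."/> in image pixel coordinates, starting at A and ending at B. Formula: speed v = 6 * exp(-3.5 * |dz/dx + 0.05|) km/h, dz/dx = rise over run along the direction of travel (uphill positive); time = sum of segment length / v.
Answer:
<path d="M262 247l24 12 4 4 13 7 44 0 16-8 28-28 6-11 38-38 10-19"/>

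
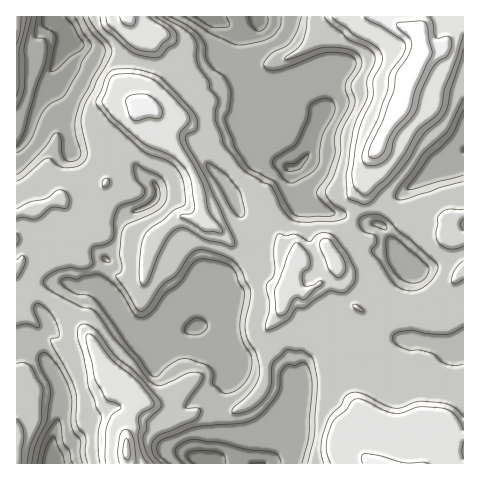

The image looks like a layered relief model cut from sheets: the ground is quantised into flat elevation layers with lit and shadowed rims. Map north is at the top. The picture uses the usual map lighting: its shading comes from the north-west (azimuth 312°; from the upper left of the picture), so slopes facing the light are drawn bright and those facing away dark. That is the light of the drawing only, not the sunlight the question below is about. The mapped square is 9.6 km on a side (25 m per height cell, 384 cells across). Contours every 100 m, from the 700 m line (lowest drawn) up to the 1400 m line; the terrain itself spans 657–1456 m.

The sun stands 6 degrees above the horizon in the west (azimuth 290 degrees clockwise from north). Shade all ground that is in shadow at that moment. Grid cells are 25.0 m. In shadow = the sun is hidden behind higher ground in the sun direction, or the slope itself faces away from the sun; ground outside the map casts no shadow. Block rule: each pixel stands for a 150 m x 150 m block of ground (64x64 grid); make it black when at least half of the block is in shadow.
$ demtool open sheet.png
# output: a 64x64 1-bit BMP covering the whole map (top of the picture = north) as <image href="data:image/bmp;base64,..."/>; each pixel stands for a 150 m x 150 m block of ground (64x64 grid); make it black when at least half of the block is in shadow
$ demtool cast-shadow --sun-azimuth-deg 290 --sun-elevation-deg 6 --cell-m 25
<image width="64" height="64" href="data:image/bmp;base64,Qk0+AgAAAAAAAD4AAAAoAAAAQAAAAEAAAAABAAEAAAAAAAACAAATCwAAEwsAAAIAAAAAAAAA////AAAAAAD/wP///4AAAf/A////gAAD/8D///+AAAH/gP///wAAAf+A////gAAB/wD////AAAGfAH///8AAAx8Af/x/wAADHwA//D/AGAAfAD/+H8AAAB8AP/8fwAAAPwB/fw/gAAA+AP8+D8AAADwD/xgPwAAAOAf/AA/AAAw4D/4AD4AACAAP/gAHAAAAwB/8AB8AD//gH/H8D//P//wf4/4P/8OH+B+//wf/wAE4Hz//A/+wAHAfP/+D//AAIP4//4H//4AH/j//gf//wJ/8P/+A///h//w//wD7/+H//B//APP/4HZ+H/4A8//AYDwf/ADz/8BoPB/w8Of/g+A+H+H4x78DwAYP3/AGHAGABgeH8AD8Ab4HAQ/wAPgDH/fAH/P4+HAN9/Af9/h/+AHD+B/38D//AYP4P//gP/8AB/g//+A//wAG+D//8B//AADwf//4D/8AAMB///gf/weAgP//+B//B4AB///4H/+DAAH///AP/8MAA///4A//4AAD///wB//gAD///PAD//AAf//4+AP//4Bv//h8Af//gA//8fwA//+AB+///AD//8APv//4AP//wA4///wA///gAD///gB///AA////AH//+A//8/+AP//4P//g/4A///gf/4A+AD//4A/+AAAAP/+AD/gAAAA//gB/+AAAAD/4AP/gAAAAGQ=="/>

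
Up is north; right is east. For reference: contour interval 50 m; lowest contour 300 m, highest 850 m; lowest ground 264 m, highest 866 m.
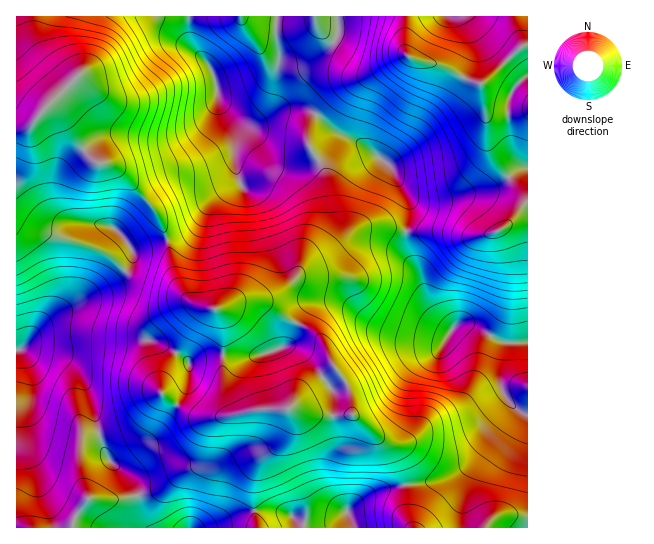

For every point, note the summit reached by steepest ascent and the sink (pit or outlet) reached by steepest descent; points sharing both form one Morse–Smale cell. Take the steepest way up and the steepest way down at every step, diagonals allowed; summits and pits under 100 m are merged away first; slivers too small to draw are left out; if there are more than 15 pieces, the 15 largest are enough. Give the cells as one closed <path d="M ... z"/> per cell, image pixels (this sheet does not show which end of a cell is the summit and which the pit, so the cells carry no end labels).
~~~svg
<path d="M166 240l-33 9-1 12-13 16-42 27-30 15-14 14-5 9-12 9 1 177 54 0 6-15 12-14 36 0 38-11 20-16 20-10 4-9 4-28 8-8 38-8 30-1 8 0 8 4 19 4 30-2-1-20-3-8-15-20-9-23-10-11-29-15-16-12-11-4-19 0-21 8-12-1-13-5-9-8-7-12z"/><path d="M385 227l-20 0-11 4-19 16-29 16-11 16-17 13-12 5-26 4 18 0 8 3 19 13 25 12 11 10 12 27 15 20 3 8 1 20 37 31 10 14 6 24 3 36 5 9 114 0 1-113-10-4-11-12-7-14-1-20 5-23-14-6-16-11-11-2-12 5-9-8-11-13-11-33-11-16-4-17 2-10z"/><path d="M314 16l-125 1-1 13 3 13 16 19 6 12 6 27 18 19 14 11 13 22 15 14 18 1 16-5 8-6 18-20 6-1 20 9 20 16 8 10 16 32-2 29 28-1 28 5 19 0 21-8 16-17 5-8 0-4-35-49-2-9 0-22-6-34-14-5-22-13-30-7-9-5-11 0-14 4-16 0-8-3-28-19-12-11z"/><path d="M189 16l-157 1 1 16 4 12 32 38-21 22 9 5 22 33 14 17 21 7 19 18 24 29 10 26 22-8 10-10 6-13 10-12 24-14-4-18-2-34-14-29-6-28-6-12-16-19-3-13z"/><path d="M221 103l12 28 2 34 4 18-24 14-10 12-6 13-10 10-22 9 8 36 6 14 8 9 13 7 15 2 24-9 25-3 12-5 15-11 13-18 21-11 30-23 8-2 20 0 13 4 9-1 2-16-1-16-17-31-26-22-12-6-11-3-29 27-16 5-14 0-6-3-13-12-13-22z"/><path d="M31 16l-15 1 1 334 11-9 5-9 14-14 30-15 42-27 13-16 1-12 34-10-10-25-24-29-19-18-21-7-14-17-22-33-9-5 21-22-32-38z"/><path d="M295 408l-6 1 2 16-4 10-10 12-16 11-4 8-4 19 3 41 2 2 153 0-4-17-3-34-9-26-42-36-31 1-19-4z"/><path d="M527 203l-24 25-16 7-24 1-14-4-19-1-23 1-2 5 4 21 11 16 7 25 6 12 18 17 12-5 7 1 34 18-5 23 1 20 7 14 11 12 8 4 2-1z"/><path d="M289 408l-32 1-40 10-6 6-4 28-8 12-16 7-16 13-13 7-41 8-24-1-12 14-5 14 185 1-4-21 0-22 4-19 4-8 16-11 10-12 4-10z"/><path d="M527 16l-122 1 0 36 2 3 8 4 30 7 22 13 14 5 6 34 0 22 2 9 32 44 4 10 3-2z"/><path d="M405 16l-90 0 0 2 2 8 12 11 18 14 18 8 16 0 26-5z"/>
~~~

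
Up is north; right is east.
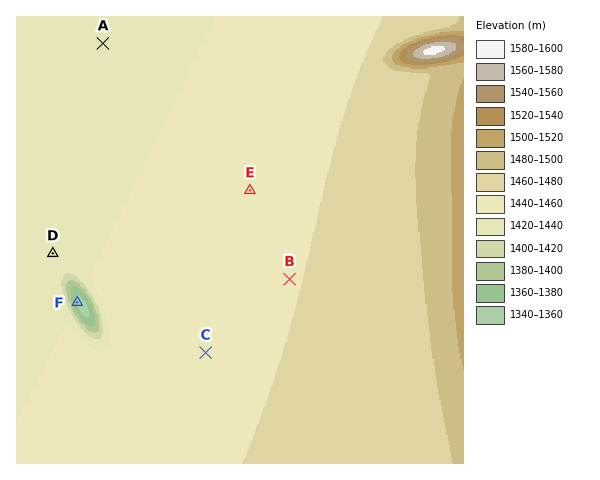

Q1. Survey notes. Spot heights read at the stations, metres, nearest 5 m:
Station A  1430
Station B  1460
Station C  1455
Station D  1435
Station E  1450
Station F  1360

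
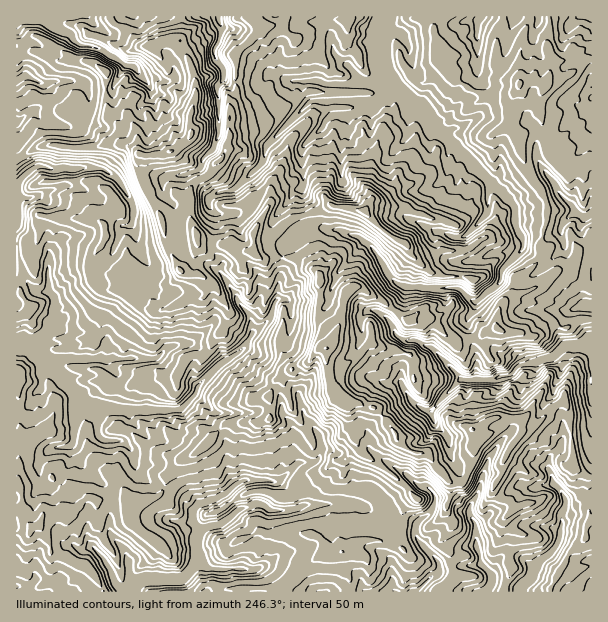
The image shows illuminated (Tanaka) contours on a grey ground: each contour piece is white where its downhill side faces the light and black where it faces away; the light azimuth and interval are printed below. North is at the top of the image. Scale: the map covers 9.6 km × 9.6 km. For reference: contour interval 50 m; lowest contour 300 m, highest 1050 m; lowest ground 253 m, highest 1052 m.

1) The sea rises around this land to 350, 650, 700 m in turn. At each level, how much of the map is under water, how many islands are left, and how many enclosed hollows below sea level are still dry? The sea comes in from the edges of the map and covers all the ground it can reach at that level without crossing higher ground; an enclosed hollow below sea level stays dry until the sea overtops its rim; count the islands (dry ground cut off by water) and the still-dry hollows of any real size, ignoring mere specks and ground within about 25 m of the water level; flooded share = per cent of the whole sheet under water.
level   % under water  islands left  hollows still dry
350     15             0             0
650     80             2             0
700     85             1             0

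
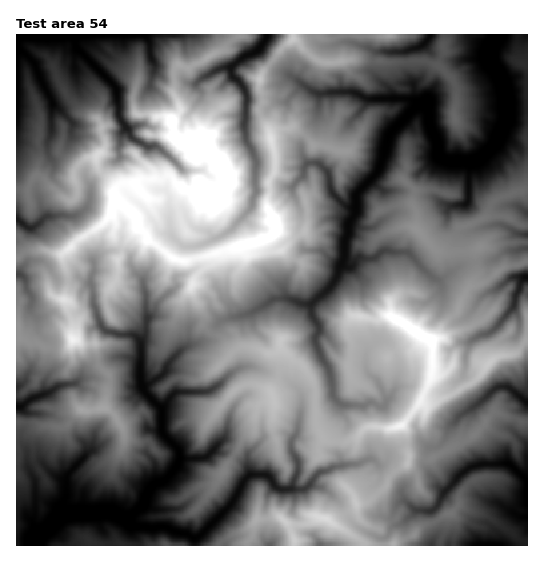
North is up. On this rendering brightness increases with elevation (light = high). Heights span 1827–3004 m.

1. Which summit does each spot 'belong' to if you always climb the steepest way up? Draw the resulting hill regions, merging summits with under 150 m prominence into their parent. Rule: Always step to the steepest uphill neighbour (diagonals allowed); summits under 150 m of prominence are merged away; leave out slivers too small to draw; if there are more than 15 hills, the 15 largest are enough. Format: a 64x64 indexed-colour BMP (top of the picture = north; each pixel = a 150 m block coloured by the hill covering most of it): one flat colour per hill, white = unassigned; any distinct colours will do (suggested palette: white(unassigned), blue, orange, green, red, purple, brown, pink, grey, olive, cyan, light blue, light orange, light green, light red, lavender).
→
<image width="64" height="64" href="data:image/bmp;base64,Qk12CAAAAAAAAHYAAAAoAAAAQAAAAEAAAAABAAQAAAAAAAAIAAATCwAAEwsAABAAAAAAAAAA////ALR3HwAOf/8ALKAsACgn1gC9Z5QAS1aMAMJ34wB/f38AIr28AM++FwDox64AeLv/AIrfmACWmP8A1bDFABF3d3d3d3d3d3d3MzMzMzMzMzMzMzMzIiIiERERERERERd3d3d3d3d3d3ETMzMzMzMzMzMzMzMyIiIhEREREREREXd3d3d3cREREREzMzMzMzMzMzMzMzIiIiERERERERERF3d3d3ERERERERMzMzMzMzMzMzMzMRIiERERERERERERERERERERERERETMzMzMzMzMzMzMxESIREREREREREREREREREREREREREzMzMzMzMzMzMzMSIiERERERERERERERERERERERERERMzMzMzMzMzMzMyIiIREREREREREREREREREREREREREzMyIiIzMzMzMzIiIhERERERERERERERERERERERERERMzIiIjMzMzMzIiIhEREREREREREREREREREREREREREiIiIiIjMzMzIiIiEREREREREREREREREREREREREREiIiIiIiIiIzIiIiERERERERERERERERERERERIiIREiIiIiIiIiIiIiIiIREREREREREREREREREREREiIiIiIiIiIiIiIiIiIiIiIREREREREREREREREREREiIiIiIiIiIiIiIiIiIiIiIiEREREREREREREREREREiIiIiIiIiIiIiIiIiIiIiIiIRERERERERERERERERESIiIiIiIiIiIiIiIiIiIiIiIiERERERERERERERERERIiIiIiIiIiIiIiIiIiIiIiIiIhERERERERERERERERESIiIiIiIiIiIiIiIiIiIiIiIiIRERERERERERERERERIiIiIiIiIiIiIiIiIiIiIiIiIiIRESERFRERERERERESIiIiIiIiIiIiIiIiIiIiIiIiIiESIREVVRERERERESIiIiIiIiIiIiIiIiIiIiIiIiIiIiIhERVVVRERERESIiIiIiIiIiIiIiIiIiIiIiIiIiIiIiERFVVVUREREREiIiIiIiIiIiIiIiIiIiIiIiIiIiIiIREVVVVVURVRERIiIiIiIiIiIiIiIiIiIiIiIiIiIiIhERVVVVVVVVERESIiIiIiIiIiIiIiIiIiIiIiIiIiIiERFVVVVVVVERERESIiIiIiIiIiIiIiIiIiIiIiIiIiIRFVVVVVVREREREREiIiIiIiIiIiIiIiIiIiIiIiIiIhEVVVVVURERERERERIiIiIiIiIiIiIiIiIiIiIiIiIiEVVVVVURERERERERERIiIiIiIiIiIiIiIiIiIiIiIiIRVVVVVRERERERERERFEQiIiIiIiIiIiIiIiIiIiIiIhFVVVVVERERERERERFEREQiIRIiIiIiIiIiIiIiIiIiEVVVVVUREREREREREUREREQRESIiIiIiIiIiIiIiIiIVVVVVUREREREREREUREREQREREiIiIiIiIiIiIiIiIhVVUREREREREREREURERERBERERIiIiIiIiIiIiIiIiFVUREREREREREREUREREREEREREiIiIiIiIiIiIiIiIRURERERERERERERREREREQRERERIiIiIiIiIiIiIiIRERERERERERERERREREREQREREREiIiIiIiIiIiIiIhEREREREREREREREUREREREERERESIiIiIiIiIiIiIiIREREREREREREREREUREREREQRERIiIiIiIiIiIiIiIhEREREREREREREREREUREREQRERESIiIiIiIiESIiIRERERERERERERERERERFEREREERERERIiIiIiERERERERERERERERERERERERERREREQRERERERIiIiIRERERERERERERERERERERERERFEREQRERERERIiIiIhERERERERERERERERERERERERERRERBEREREREiIiIhEREREREREREREREREREREREREREURBEREREREREiIiEREREREREREREREREREREREREREREREREREREREREiIRERERERERERERERERERERERERERERERERERERERESIhERERERERERERERERERERERERERERERERERERERERESIREREREREREREREREREREREREREREREREREREREREREREREREREREREREREREREREREREREREREREREREREREREREREREREREREREREREREREREREREREREREREREREREREREREREREREREREREREREREREREREREREREREREREREREREREREREREREREREREREREREREREREREREREREREREREREREREREREREREREREREREREREREREREREREREREREREREREREREREREREREREREREREREREREREREREREREREREREREREREREREREREREREREREREREREREREREREREREREREREREREREREREREREREREREREWZmEREREREREREREREREREREREREREREREREREWZmZmZmEREREREREREREREREREREREREREREREREREWZmZmZmERERERERERERERERERERERERERERERERERFmZmZmZmYRERERERERERERERERERERERERERERERERFmZmZmZmZhERERERERERERERERERERERERERERERERFmZmZmZmZmEREREREREREREREREREREREREREREREREWZmZmZmZhERERERERERERERERERERERERERERERERERZmZmERERERERERERERERER"/>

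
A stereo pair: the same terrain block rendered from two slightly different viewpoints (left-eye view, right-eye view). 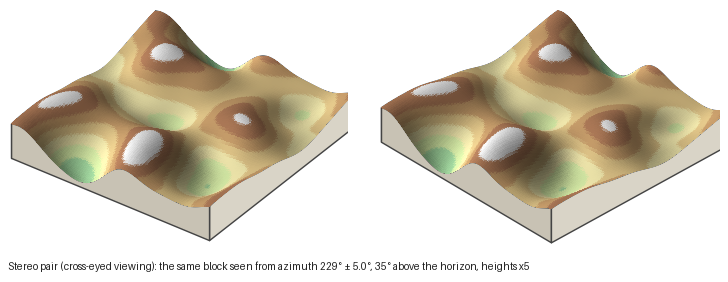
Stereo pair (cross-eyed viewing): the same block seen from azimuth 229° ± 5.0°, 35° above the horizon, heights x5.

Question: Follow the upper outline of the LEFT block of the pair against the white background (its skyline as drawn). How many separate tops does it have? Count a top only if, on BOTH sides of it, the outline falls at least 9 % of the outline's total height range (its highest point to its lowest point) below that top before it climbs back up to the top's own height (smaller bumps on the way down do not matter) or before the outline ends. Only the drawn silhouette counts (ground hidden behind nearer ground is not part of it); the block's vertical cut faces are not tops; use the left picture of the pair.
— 2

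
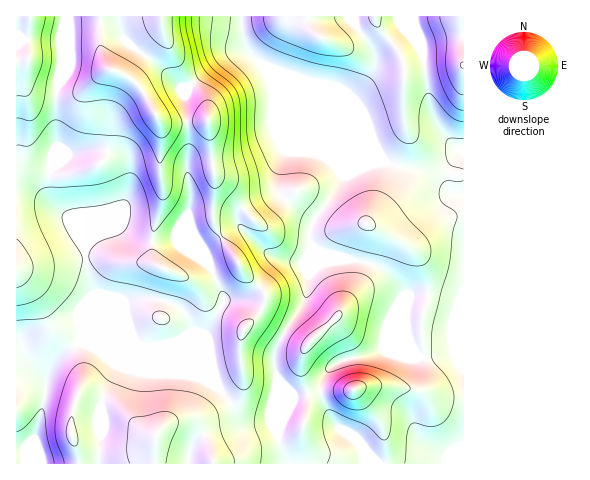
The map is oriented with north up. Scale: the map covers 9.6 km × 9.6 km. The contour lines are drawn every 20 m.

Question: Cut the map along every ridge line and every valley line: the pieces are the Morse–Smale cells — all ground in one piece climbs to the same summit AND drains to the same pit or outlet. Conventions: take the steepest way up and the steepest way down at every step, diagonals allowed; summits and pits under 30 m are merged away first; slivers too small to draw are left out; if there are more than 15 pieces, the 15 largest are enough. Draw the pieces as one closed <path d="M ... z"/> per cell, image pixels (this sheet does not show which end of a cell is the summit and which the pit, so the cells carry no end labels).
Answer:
<path d="M64 16l-48 1 0 446 24 0-5-26 9-34 2-24 11-19 23-17 12 3 32 0 87 38 14 11 13 18 7 7 24 0 3 3 6 12 5 19 5 10 90 0-22-27-16-8-8-9-10-22 0-16 7-13 8-7 45-12 20 7 31 0 19-5 12 4 0-203-3-1-3 3-7 16-1 18 2 4-8-15-10-6-34-4-11-5-43 2-25-10-20-3-24-9-38 17-40 5-10 6-1 5 3 18-2 26 15 42-28-22-28 1-16-6-10-8-18 7 16-18 7-17 2-11 0-21-2-6-12-9-13-3-11 0-21 5-9 9-10 5 1-10 5-10-1-52 6-29-2-29 5-16z"/><path d="M242 16l-177 1-5 21 2 29-6 29 1 52-5 10-1 10 10-5 9-9 21-5 11 0 13 3 12 9 2 6 0 21-2 11-7 17-15 17 17-6 10 8 16 6 28-1 27 21-14-41 2-26-3-21 4-5 47-8 38-17 24 9 20 3 25 10 26 0 15-3-8-11-64-64-50-21-17-14-6-18z"/><path d="M80 343l-23 17-11 19-2 24-9 34 6 27 247-1-10-28-6-12-3-3-24 0-7-7-13-18-14-11-87-38-32 0z"/><path d="M413 16l-170 0-1 18 6 18 9 8 10 7 48 20 64 64 9 12 12 5 38 6 6 4 7 14-1-17 2-8 6-12 6-3-6-3-13-12-13-22-4-19-5-48-8-21z"/><path d="M383 350l-46 12-12 12-5 18 12 28 8 9 16 8 23 27 84 0 1-107-11-5-20 5-31 0z"/><path d="M463 16l-49 1 1 10 8 21 5 48 4 19 13 22 17 14 2 0z"/>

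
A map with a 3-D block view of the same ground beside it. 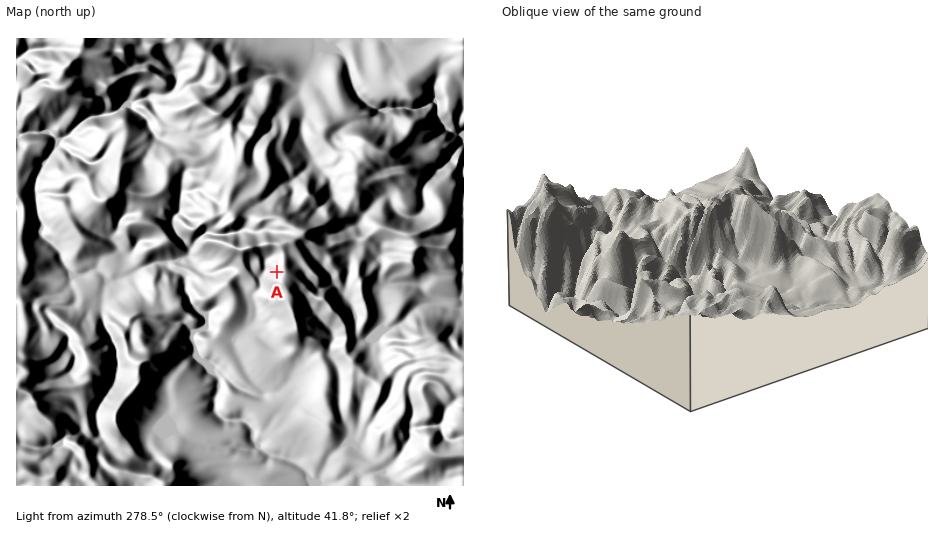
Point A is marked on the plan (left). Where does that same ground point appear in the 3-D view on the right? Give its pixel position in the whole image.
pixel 741 207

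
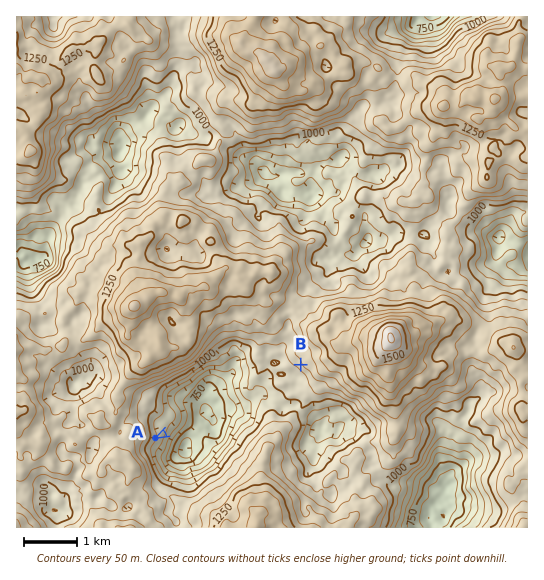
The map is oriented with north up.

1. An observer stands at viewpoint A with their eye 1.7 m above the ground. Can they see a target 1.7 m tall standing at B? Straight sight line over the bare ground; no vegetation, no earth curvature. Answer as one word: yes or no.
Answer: yes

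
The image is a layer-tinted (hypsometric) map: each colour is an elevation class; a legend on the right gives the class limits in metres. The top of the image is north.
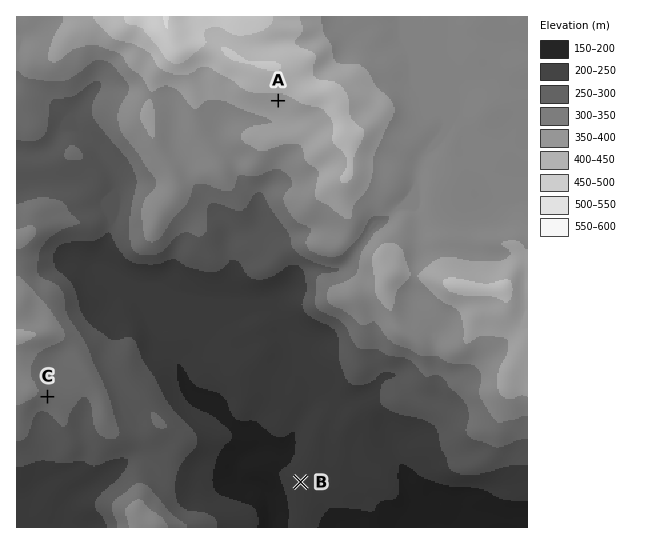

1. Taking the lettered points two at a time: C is above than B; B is below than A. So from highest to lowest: A C B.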